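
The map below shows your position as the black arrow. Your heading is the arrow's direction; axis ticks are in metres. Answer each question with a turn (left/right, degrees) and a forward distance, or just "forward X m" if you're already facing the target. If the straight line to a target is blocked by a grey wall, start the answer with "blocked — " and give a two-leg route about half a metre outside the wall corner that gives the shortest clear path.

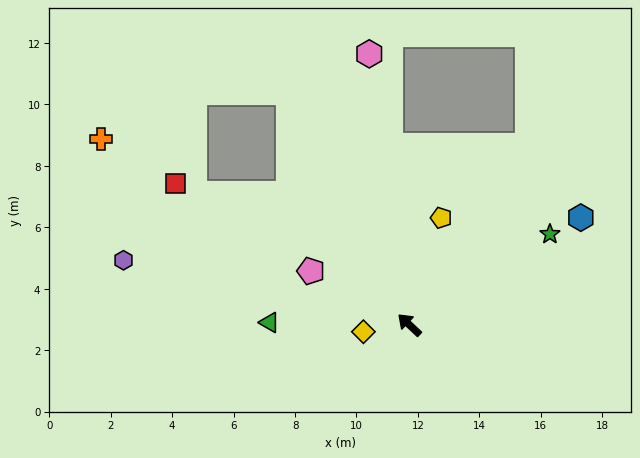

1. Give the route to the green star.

turn right 104°, forward 5.4 m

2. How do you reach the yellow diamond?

turn left 52°, forward 1.5 m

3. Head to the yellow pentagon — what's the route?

turn right 63°, forward 3.6 m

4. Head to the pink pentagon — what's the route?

turn left 15°, forward 3.7 m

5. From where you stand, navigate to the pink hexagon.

turn right 38°, forward 8.9 m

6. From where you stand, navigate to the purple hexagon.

turn left 30°, forward 9.5 m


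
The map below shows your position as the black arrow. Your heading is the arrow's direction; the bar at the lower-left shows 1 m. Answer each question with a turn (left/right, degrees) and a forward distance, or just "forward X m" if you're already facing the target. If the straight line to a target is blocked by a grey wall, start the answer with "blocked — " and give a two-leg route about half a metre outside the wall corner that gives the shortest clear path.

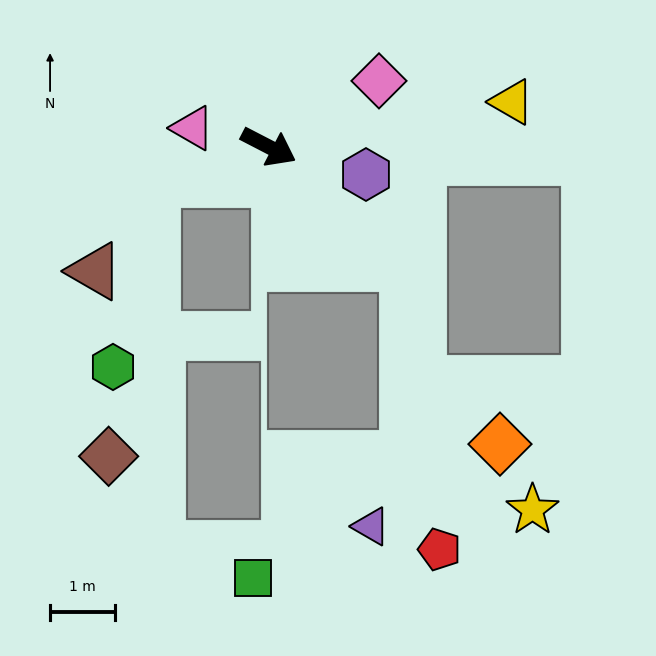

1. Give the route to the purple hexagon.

turn left 11°, forward 1.6 m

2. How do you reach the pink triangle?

turn right 166°, forward 1.2 m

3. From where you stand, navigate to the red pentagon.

blocked — turn right 13°, forward 2.8 m, then turn right 43°, forward 4.4 m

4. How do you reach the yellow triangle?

turn left 38°, forward 3.8 m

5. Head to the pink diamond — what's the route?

turn left 58°, forward 2.0 m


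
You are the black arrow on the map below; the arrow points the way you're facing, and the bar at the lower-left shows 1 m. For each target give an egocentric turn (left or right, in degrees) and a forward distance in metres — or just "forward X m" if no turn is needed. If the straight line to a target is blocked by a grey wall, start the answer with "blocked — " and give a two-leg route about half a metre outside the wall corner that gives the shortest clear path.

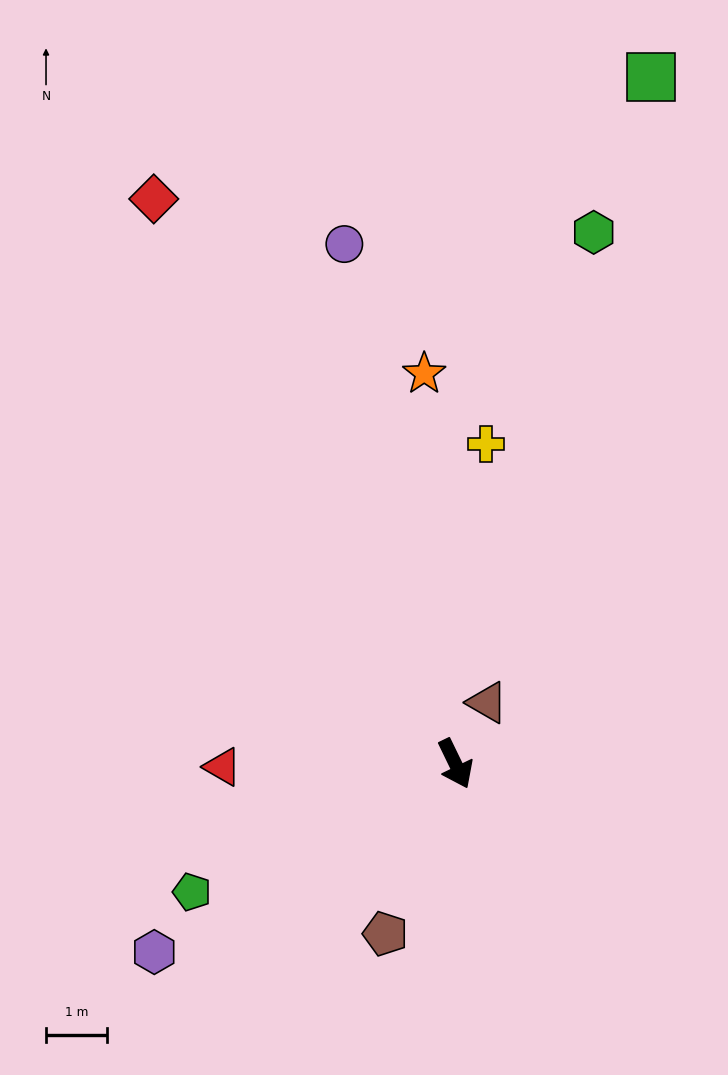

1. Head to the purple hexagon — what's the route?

turn right 84°, forward 5.9 m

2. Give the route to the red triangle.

turn right 115°, forward 3.8 m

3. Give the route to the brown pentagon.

turn right 48°, forward 3.0 m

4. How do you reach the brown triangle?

turn left 127°, forward 1.1 m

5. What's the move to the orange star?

turn left 159°, forward 6.5 m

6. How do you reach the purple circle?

turn left 166°, forward 8.8 m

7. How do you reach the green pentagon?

turn right 90°, forward 4.8 m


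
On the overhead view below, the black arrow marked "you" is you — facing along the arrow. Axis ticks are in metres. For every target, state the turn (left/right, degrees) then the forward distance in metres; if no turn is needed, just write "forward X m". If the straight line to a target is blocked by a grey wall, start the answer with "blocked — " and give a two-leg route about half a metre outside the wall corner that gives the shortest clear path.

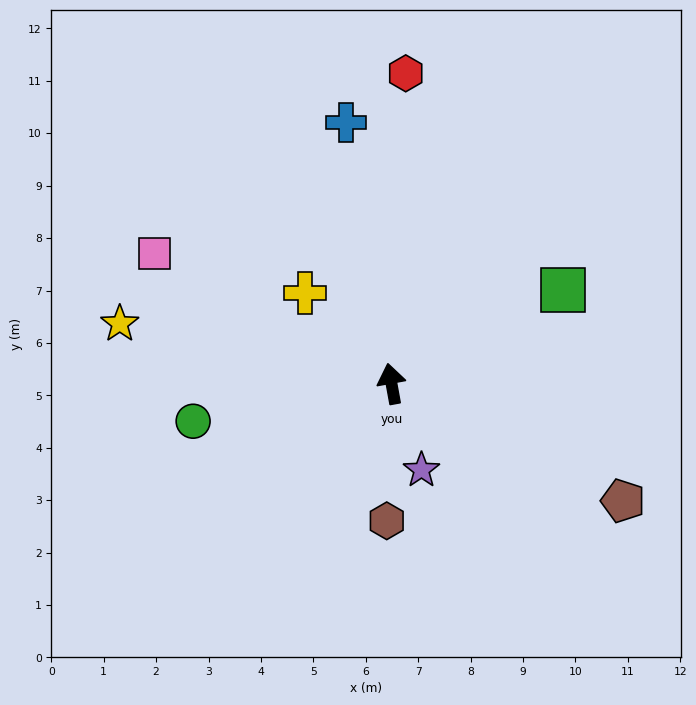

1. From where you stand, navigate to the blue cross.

forward 5.1 m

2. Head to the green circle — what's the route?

turn left 90°, forward 3.9 m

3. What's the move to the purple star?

turn right 171°, forward 1.7 m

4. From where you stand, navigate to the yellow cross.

turn left 34°, forward 2.4 m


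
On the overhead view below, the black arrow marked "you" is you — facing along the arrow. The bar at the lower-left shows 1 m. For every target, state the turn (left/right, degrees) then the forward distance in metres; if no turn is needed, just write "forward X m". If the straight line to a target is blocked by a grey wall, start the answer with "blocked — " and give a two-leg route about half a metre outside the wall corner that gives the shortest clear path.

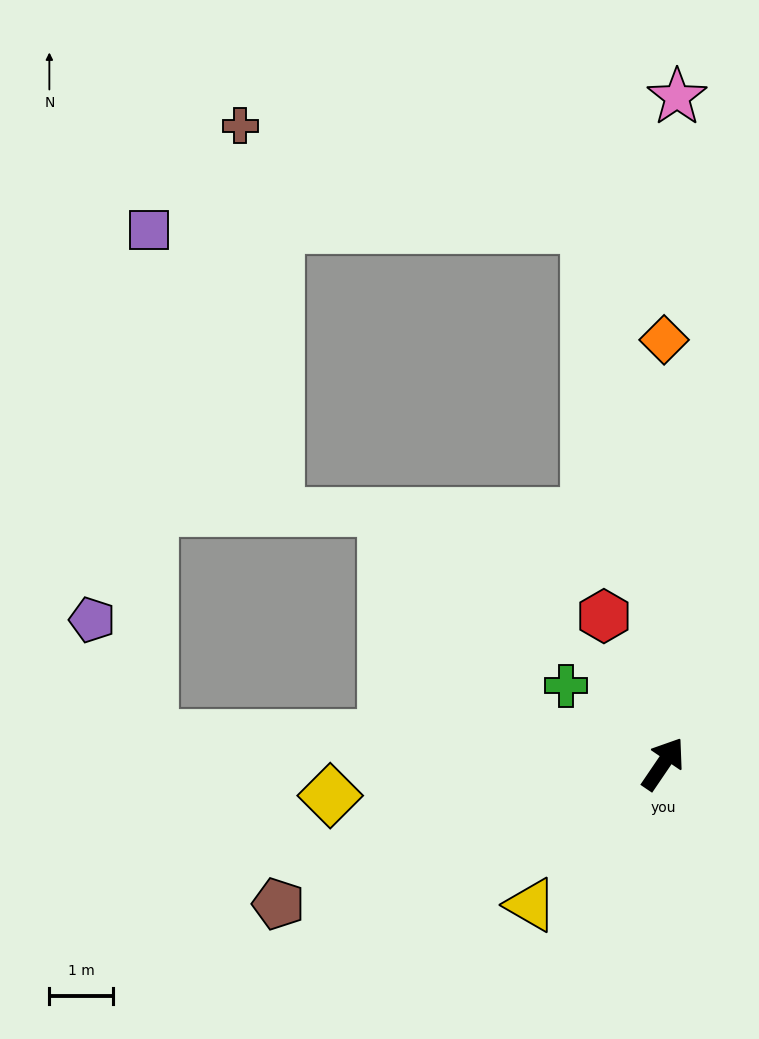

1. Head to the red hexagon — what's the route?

turn left 56°, forward 2.5 m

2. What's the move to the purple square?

blocked — turn left 42°, forward 8.5 m, then turn left 83°, forward 6.9 m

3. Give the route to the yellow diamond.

turn left 130°, forward 5.2 m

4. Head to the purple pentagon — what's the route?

blocked — turn left 121°, forward 8.0 m, then turn right 60°, forward 2.1 m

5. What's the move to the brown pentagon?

turn left 144°, forward 6.4 m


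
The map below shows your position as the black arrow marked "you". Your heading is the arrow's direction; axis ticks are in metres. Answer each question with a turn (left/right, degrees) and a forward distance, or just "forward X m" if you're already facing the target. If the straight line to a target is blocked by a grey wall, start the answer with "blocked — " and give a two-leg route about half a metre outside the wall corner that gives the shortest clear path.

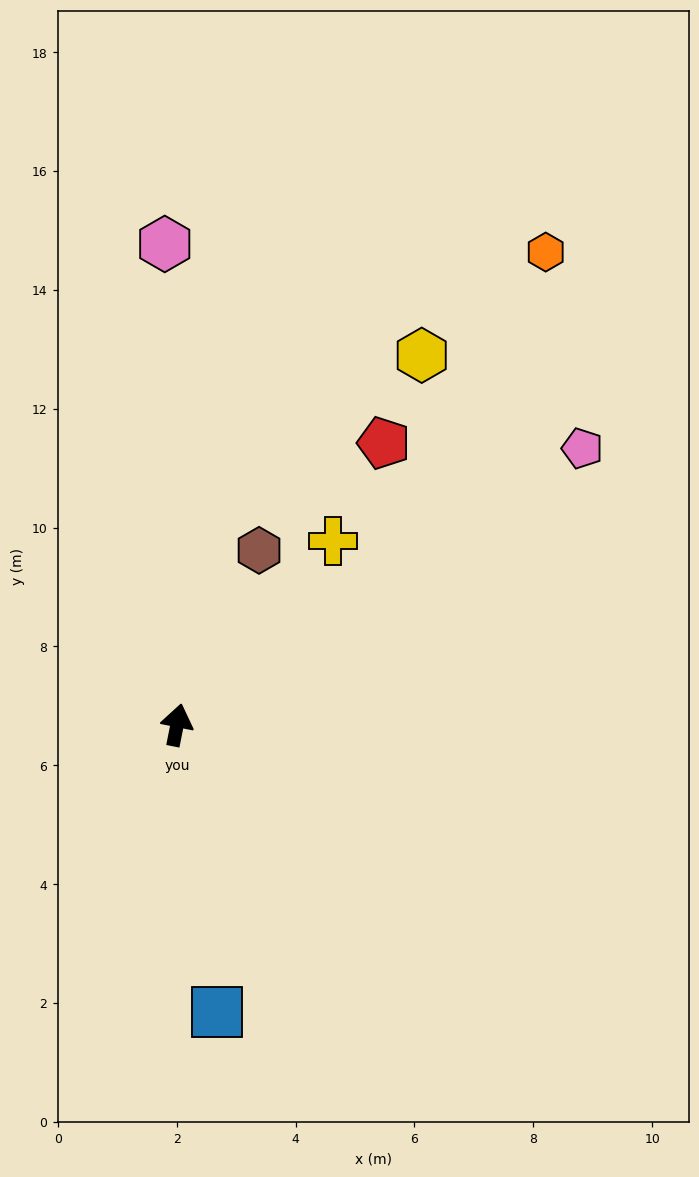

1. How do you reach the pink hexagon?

turn left 13°, forward 8.1 m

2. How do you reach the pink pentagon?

turn right 44°, forward 8.3 m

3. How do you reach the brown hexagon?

turn right 14°, forward 3.2 m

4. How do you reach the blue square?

turn right 161°, forward 4.9 m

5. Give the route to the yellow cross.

turn right 29°, forward 4.1 m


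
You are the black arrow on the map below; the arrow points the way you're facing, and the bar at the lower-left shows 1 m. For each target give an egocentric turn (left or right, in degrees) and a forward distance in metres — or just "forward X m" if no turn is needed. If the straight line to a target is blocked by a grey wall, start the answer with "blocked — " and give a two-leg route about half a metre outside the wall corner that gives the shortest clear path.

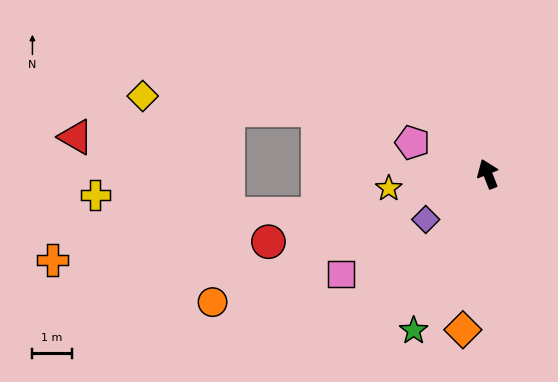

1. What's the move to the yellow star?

turn left 77°, forward 2.5 m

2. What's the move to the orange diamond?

turn left 149°, forward 4.0 m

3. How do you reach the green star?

turn left 133°, forward 4.4 m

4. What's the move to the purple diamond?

turn left 105°, forward 2.0 m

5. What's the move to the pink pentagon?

turn left 46°, forward 2.1 m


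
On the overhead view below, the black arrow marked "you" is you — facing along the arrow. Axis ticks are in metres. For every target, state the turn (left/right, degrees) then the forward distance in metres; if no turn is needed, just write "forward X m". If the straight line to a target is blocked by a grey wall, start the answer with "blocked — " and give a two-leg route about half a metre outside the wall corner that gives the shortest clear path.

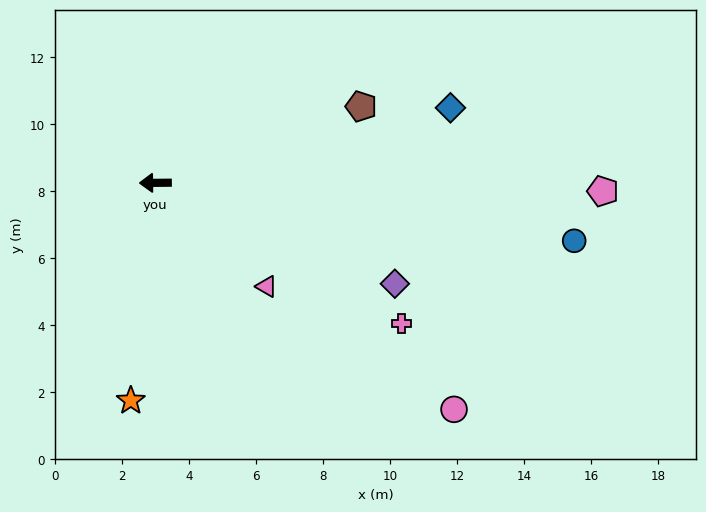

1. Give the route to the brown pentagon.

turn right 160°, forward 6.6 m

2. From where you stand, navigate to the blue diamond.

turn right 166°, forward 9.1 m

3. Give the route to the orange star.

turn left 83°, forward 6.5 m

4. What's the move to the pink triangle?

turn left 136°, forward 4.5 m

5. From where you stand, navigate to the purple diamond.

turn left 157°, forward 7.8 m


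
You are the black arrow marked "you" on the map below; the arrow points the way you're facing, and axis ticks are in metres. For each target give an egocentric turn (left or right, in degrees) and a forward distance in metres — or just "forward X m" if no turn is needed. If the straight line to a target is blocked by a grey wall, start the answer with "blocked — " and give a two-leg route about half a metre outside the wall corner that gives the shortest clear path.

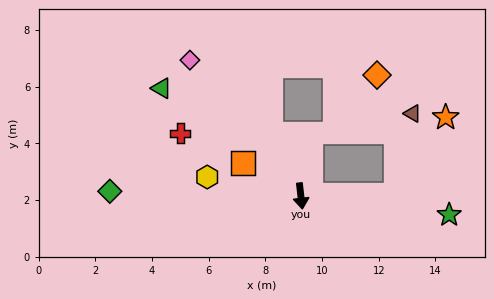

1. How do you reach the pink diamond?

turn right 147°, forward 6.2 m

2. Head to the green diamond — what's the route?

turn right 98°, forward 6.7 m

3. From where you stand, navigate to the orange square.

turn right 126°, forward 2.3 m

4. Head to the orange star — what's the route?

blocked — turn left 84°, forward 3.3 m, then turn left 57°, forward 3.3 m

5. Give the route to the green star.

turn left 76°, forward 5.3 m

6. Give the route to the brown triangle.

blocked — turn left 84°, forward 3.3 m, then turn left 78°, forward 2.9 m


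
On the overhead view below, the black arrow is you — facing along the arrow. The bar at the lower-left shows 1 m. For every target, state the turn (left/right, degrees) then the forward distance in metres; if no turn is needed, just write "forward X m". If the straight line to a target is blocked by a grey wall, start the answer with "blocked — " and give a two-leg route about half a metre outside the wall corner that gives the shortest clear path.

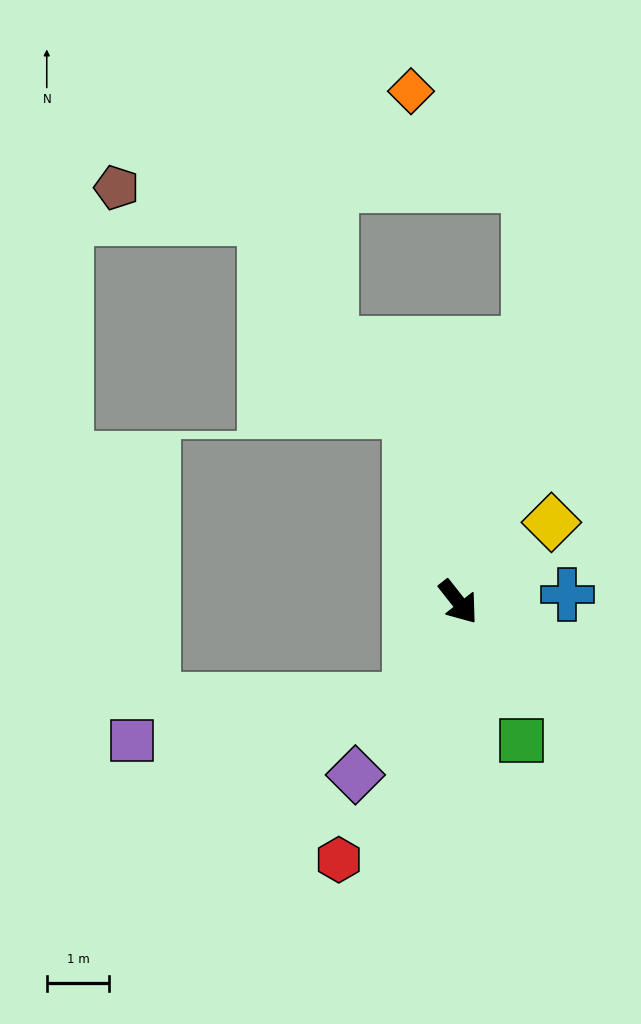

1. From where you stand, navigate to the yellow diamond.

turn left 92°, forward 2.0 m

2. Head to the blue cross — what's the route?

turn left 56°, forward 1.8 m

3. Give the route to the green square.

turn right 14°, forward 2.4 m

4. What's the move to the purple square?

blocked — turn right 65°, forward 1.8 m, then turn right 55°, forward 4.5 m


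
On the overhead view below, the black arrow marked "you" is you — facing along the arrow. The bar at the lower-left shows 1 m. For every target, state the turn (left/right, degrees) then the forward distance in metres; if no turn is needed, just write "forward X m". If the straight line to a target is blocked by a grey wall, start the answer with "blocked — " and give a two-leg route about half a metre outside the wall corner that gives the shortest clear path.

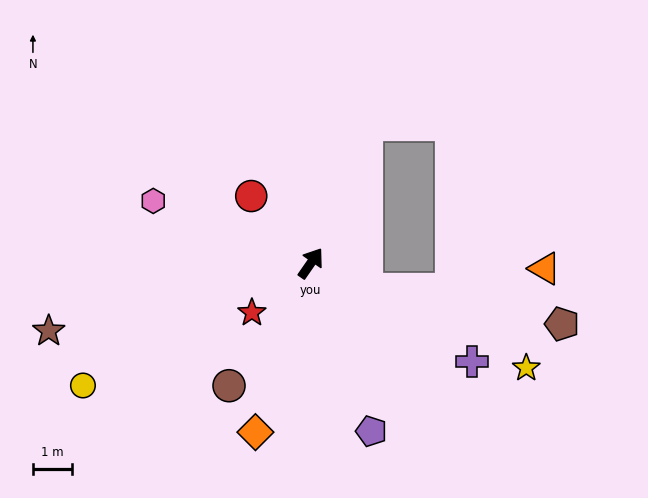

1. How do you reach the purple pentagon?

turn right 125°, forward 4.5 m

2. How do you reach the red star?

turn left 165°, forward 2.0 m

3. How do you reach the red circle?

turn left 76°, forward 2.3 m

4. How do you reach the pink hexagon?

turn left 103°, forward 4.3 m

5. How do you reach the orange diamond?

turn right 163°, forward 4.5 m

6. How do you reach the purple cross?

turn right 87°, forward 4.8 m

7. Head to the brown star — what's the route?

turn left 139°, forward 6.9 m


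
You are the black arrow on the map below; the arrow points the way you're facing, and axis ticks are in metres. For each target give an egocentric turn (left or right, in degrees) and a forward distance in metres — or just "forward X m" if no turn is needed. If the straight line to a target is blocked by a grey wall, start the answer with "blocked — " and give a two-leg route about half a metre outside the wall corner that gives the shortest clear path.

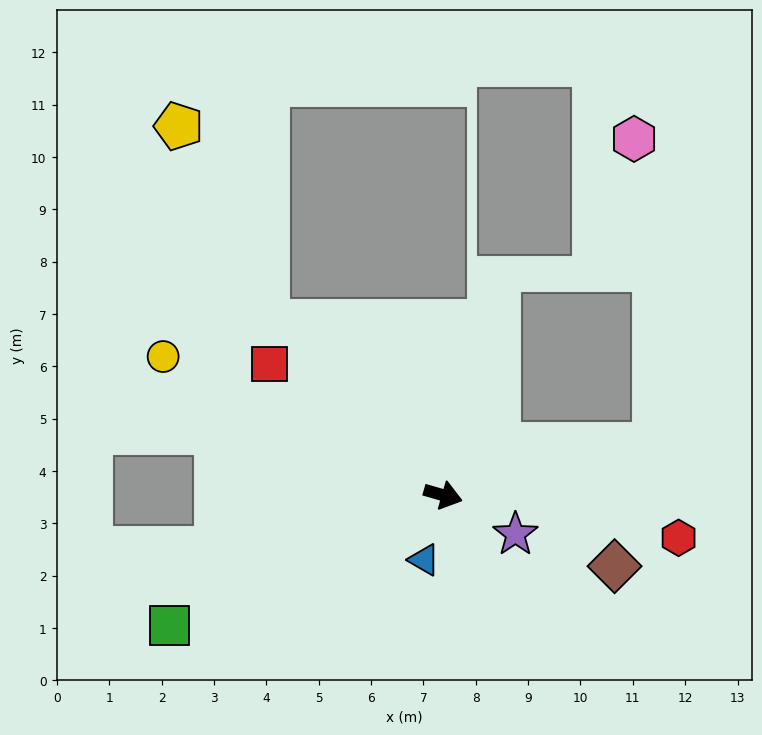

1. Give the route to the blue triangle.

turn right 90°, forward 1.3 m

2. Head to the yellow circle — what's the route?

turn left 170°, forward 6.0 m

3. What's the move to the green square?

turn right 138°, forward 5.8 m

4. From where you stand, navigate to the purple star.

turn right 12°, forward 1.6 m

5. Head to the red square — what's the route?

turn left 159°, forward 4.2 m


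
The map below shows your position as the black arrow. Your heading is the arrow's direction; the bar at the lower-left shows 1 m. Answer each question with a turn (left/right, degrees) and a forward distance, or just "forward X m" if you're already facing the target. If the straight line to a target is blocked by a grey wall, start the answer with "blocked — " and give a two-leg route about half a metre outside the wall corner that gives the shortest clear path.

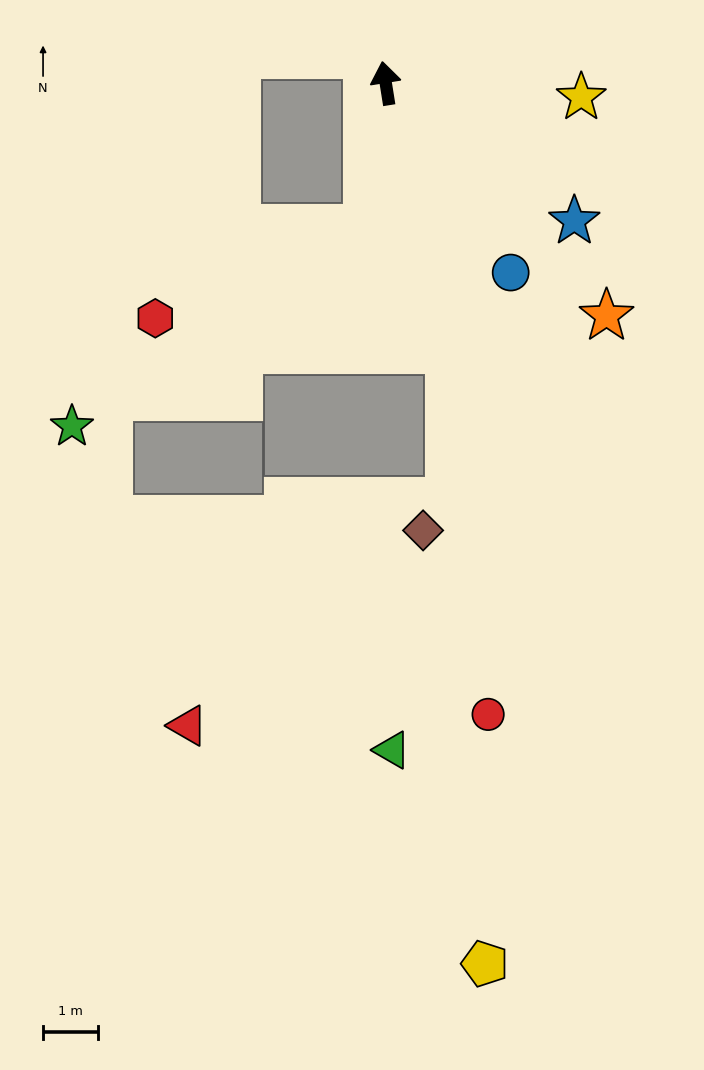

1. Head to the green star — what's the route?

blocked — turn left 163°, forward 2.7 m, then turn right 48°, forward 6.5 m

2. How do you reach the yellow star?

turn right 103°, forward 3.6 m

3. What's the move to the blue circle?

turn right 156°, forward 4.2 m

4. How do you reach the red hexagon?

blocked — turn left 163°, forward 2.7 m, then turn right 59°, forward 4.2 m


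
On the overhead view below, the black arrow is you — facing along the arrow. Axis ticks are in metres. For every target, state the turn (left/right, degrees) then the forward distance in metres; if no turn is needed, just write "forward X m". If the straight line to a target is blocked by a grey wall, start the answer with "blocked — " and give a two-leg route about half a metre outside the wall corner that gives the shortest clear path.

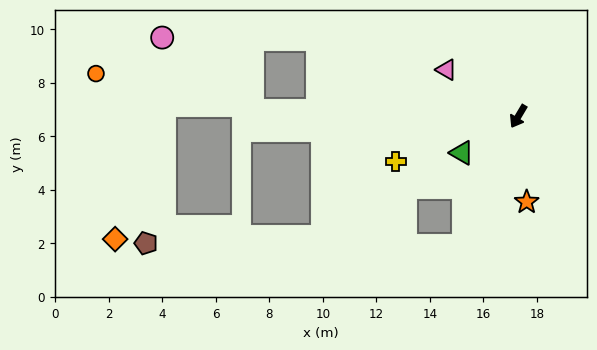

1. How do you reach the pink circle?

blocked — turn right 80°, forward 8.0 m, then turn left 20°, forward 5.8 m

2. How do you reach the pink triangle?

turn right 92°, forward 3.2 m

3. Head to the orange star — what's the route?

turn left 36°, forward 3.2 m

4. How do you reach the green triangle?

turn right 26°, forward 2.5 m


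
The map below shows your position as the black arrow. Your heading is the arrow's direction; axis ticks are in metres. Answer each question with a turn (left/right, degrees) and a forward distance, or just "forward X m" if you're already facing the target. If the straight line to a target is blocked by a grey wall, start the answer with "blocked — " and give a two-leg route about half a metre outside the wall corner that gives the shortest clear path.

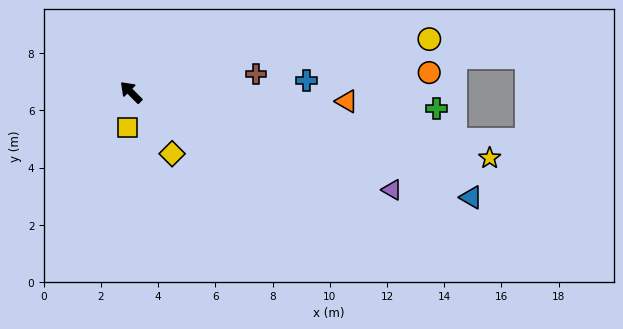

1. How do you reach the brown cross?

turn right 127°, forward 4.4 m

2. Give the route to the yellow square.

turn left 130°, forward 1.2 m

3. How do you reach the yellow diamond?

turn left 169°, forward 2.6 m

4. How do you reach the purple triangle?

turn right 155°, forward 9.7 m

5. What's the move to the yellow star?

turn right 145°, forward 12.7 m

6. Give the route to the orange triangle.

turn right 137°, forward 7.5 m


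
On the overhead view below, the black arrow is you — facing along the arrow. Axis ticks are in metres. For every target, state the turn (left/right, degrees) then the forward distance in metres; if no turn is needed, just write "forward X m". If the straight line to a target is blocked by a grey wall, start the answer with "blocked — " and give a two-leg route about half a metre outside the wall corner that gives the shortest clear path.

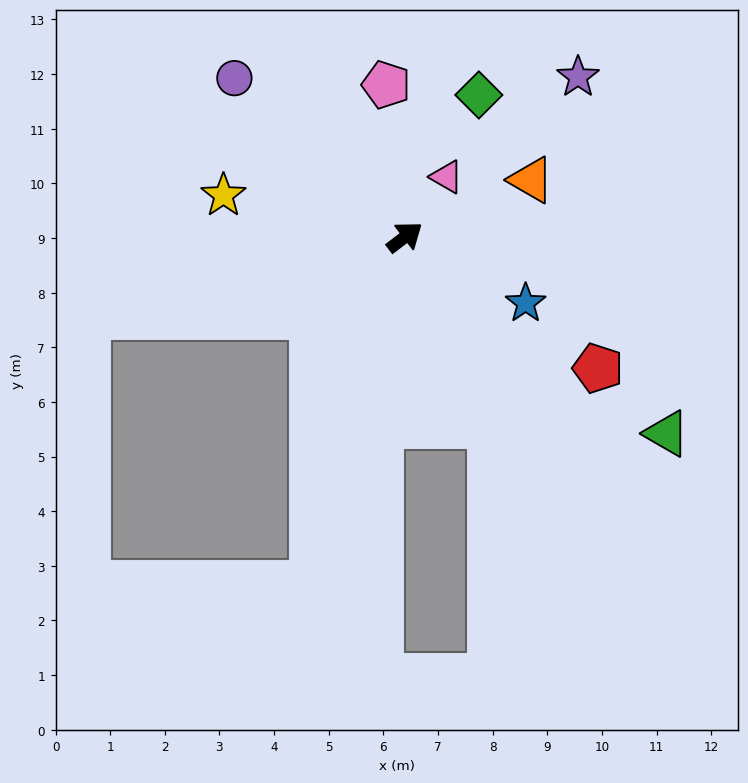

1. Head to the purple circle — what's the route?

turn left 100°, forward 4.3 m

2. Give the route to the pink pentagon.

turn left 60°, forward 2.8 m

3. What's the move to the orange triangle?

turn right 13°, forward 2.5 m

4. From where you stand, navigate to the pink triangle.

turn left 18°, forward 1.3 m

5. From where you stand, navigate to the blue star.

turn right 66°, forward 2.5 m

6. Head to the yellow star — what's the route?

turn left 130°, forward 3.4 m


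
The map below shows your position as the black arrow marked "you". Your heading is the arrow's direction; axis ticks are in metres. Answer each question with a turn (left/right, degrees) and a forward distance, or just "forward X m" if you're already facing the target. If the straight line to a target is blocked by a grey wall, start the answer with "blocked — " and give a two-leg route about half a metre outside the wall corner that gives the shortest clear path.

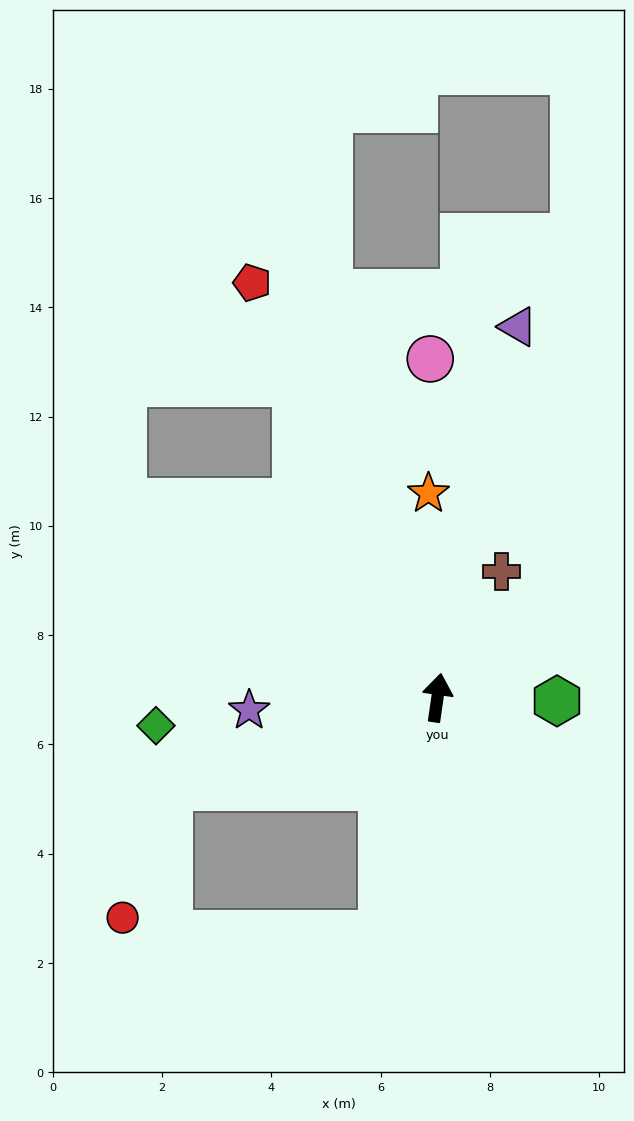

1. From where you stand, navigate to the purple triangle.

turn right 4°, forward 6.9 m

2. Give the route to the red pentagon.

turn left 32°, forward 8.3 m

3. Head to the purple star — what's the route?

turn left 102°, forward 3.5 m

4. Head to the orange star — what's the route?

turn left 11°, forward 3.7 m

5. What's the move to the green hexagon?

turn right 83°, forward 2.2 m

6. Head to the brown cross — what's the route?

turn right 19°, forward 2.6 m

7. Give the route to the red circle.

blocked — turn left 117°, forward 5.2 m, then turn left 51°, forward 2.5 m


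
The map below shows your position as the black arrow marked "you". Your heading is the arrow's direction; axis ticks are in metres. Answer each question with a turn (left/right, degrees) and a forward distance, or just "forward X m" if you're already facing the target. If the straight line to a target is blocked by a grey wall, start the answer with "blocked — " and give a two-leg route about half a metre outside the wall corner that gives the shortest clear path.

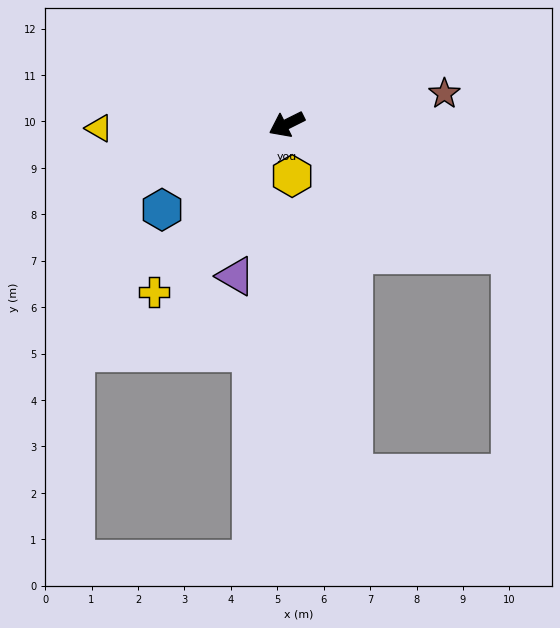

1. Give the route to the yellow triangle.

turn right 25°, forward 4.0 m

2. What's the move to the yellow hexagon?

turn left 70°, forward 1.1 m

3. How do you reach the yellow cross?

turn left 25°, forward 4.6 m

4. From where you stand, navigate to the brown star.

turn left 164°, forward 3.5 m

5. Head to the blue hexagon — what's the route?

turn left 8°, forward 3.3 m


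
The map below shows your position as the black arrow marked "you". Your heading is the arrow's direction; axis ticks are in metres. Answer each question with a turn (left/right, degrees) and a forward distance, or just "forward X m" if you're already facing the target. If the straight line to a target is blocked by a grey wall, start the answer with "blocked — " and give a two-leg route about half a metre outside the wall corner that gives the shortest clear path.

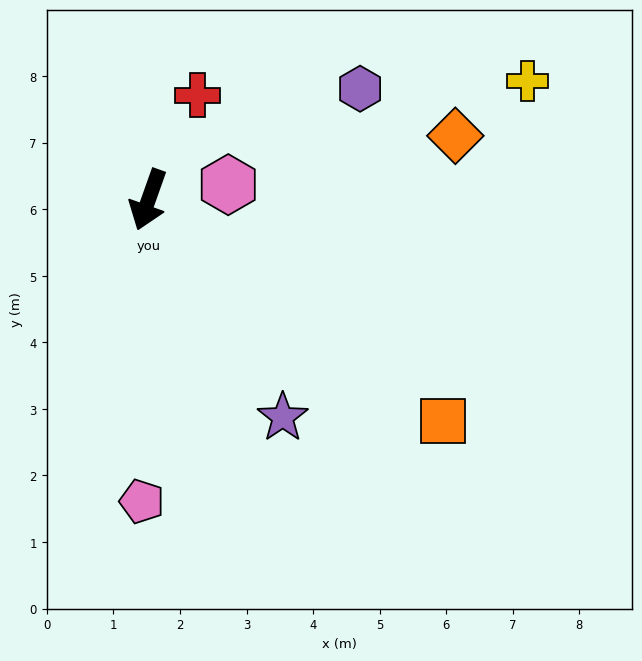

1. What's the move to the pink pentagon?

turn left 18°, forward 4.5 m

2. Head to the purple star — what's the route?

turn left 51°, forward 3.8 m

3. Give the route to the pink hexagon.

turn left 120°, forward 1.2 m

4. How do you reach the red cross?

turn left 174°, forward 1.7 m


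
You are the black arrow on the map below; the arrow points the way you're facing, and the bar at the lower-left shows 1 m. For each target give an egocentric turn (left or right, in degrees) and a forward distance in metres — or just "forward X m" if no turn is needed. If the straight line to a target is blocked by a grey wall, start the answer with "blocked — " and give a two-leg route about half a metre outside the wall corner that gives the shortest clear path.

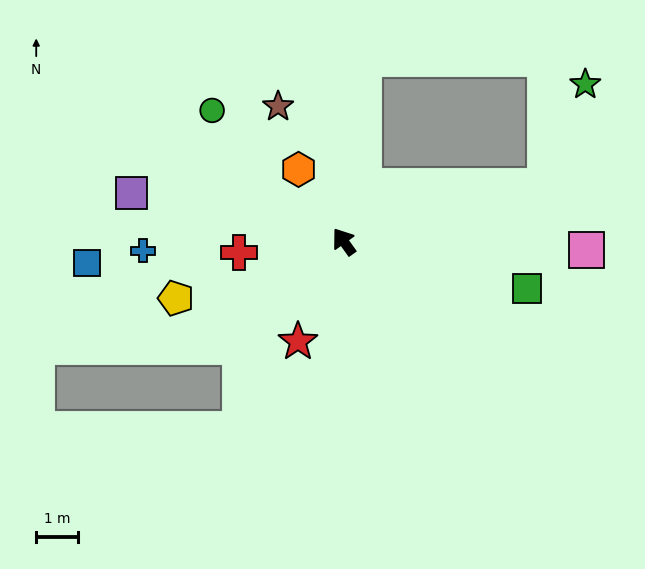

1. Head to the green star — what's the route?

blocked — turn right 110°, forward 4.9 m, then turn left 53°, forward 2.6 m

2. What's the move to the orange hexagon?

turn right 4°, forward 2.0 m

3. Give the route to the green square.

turn right 140°, forward 4.5 m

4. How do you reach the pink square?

turn right 128°, forward 5.8 m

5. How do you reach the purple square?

turn left 41°, forward 5.2 m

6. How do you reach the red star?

turn left 120°, forward 2.6 m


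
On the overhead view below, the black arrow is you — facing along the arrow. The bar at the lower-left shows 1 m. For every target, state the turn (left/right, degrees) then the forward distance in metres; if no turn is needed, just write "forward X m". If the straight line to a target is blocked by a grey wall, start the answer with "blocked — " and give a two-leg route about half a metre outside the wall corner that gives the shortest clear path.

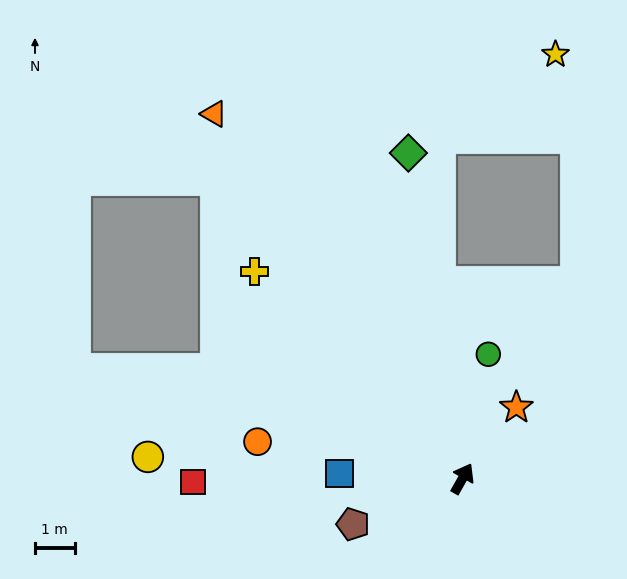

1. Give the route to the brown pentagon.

turn left 142°, forward 3.0 m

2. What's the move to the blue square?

turn left 117°, forward 3.1 m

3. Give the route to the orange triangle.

turn left 64°, forward 11.1 m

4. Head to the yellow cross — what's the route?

turn left 75°, forward 7.4 m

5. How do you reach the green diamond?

turn left 39°, forward 8.3 m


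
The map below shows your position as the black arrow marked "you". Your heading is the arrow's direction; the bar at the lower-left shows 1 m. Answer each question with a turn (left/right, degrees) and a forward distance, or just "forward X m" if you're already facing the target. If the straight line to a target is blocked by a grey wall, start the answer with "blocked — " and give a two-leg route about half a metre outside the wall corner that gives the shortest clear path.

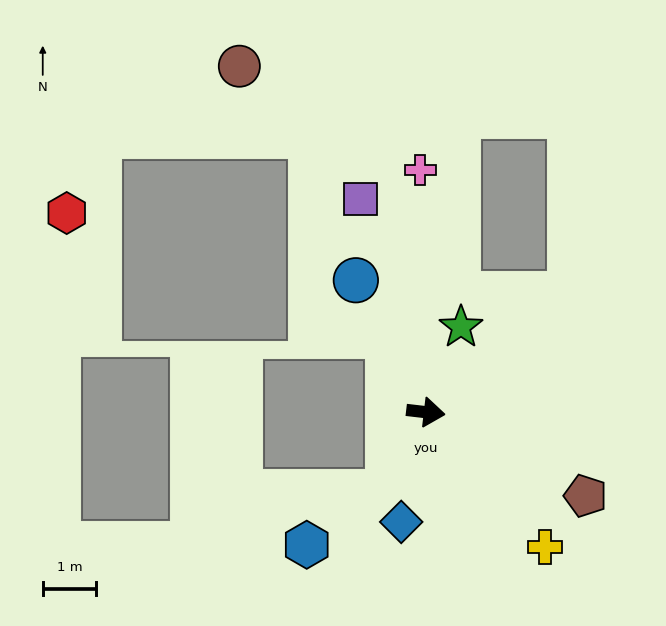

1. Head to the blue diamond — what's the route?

turn right 96°, forward 2.1 m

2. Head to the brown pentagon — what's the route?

turn right 21°, forward 3.4 m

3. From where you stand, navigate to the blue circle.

turn left 125°, forward 2.8 m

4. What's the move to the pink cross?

turn left 98°, forward 4.5 m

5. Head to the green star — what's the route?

turn left 74°, forward 1.7 m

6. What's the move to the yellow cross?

turn right 42°, forward 3.4 m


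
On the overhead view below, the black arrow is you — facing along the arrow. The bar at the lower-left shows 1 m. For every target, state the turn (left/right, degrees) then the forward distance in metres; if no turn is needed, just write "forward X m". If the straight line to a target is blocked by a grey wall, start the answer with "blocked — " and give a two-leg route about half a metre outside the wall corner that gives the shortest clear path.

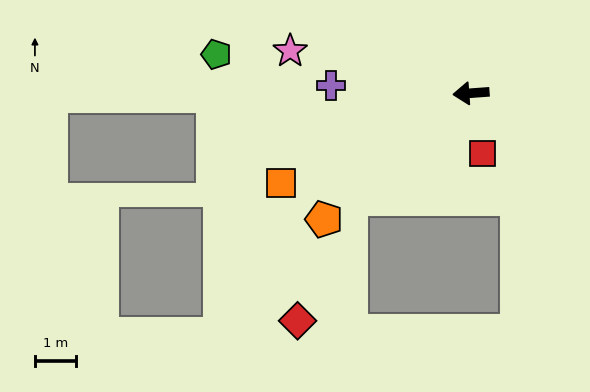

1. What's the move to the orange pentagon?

turn left 36°, forward 4.7 m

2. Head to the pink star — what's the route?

turn right 17°, forward 4.5 m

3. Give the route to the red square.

turn left 97°, forward 1.5 m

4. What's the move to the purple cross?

turn right 7°, forward 3.4 m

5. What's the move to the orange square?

turn left 21°, forward 5.2 m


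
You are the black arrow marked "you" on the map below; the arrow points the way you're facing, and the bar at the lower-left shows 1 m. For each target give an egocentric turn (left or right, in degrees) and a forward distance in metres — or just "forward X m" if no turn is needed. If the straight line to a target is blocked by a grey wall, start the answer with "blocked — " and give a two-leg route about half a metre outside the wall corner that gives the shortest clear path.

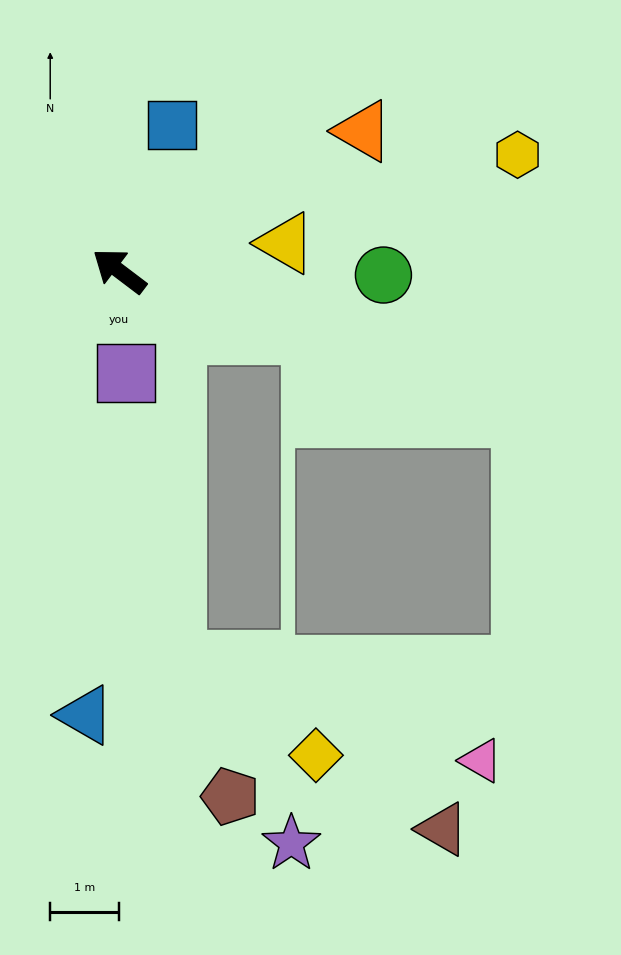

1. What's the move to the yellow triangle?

turn right 133°, forward 2.4 m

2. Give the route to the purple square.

turn left 131°, forward 1.5 m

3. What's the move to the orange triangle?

turn right 113°, forward 4.1 m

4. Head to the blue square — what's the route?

turn right 73°, forward 2.3 m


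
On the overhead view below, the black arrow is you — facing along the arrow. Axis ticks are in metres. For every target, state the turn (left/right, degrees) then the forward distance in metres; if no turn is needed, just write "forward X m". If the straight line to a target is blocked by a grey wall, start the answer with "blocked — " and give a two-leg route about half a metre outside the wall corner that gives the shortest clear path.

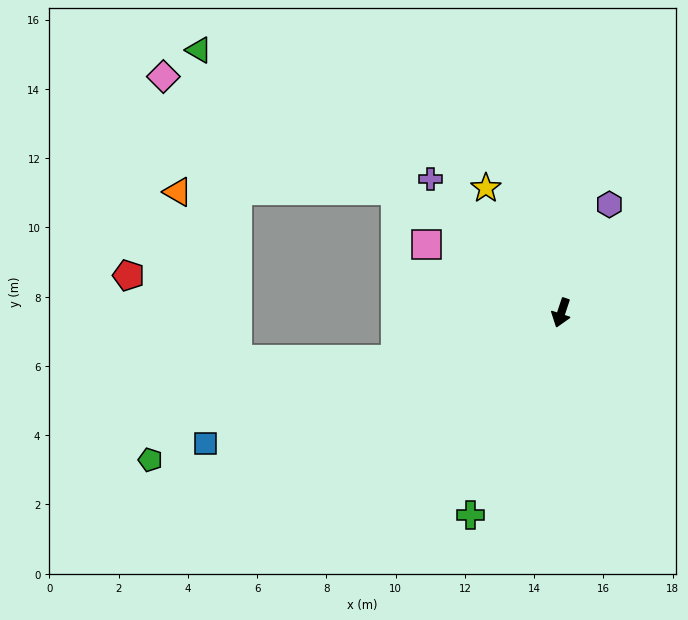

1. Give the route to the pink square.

turn right 99°, forward 4.4 m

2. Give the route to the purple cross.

turn right 117°, forward 5.4 m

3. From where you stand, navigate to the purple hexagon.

turn left 174°, forward 3.4 m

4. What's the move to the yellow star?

turn right 130°, forward 4.2 m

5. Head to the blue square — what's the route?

turn right 51°, forward 10.9 m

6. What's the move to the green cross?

turn right 6°, forward 6.4 m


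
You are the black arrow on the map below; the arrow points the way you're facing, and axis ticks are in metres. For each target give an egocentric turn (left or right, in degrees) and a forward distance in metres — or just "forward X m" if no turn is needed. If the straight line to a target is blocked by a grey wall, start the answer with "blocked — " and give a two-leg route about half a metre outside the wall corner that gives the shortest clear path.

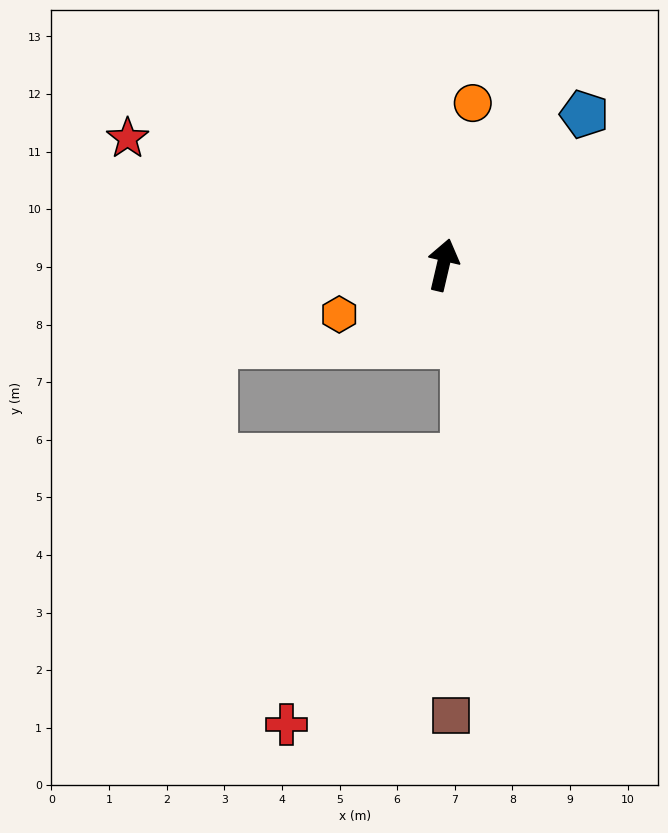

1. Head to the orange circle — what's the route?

turn left 3°, forward 2.9 m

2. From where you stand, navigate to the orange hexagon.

turn left 129°, forward 2.0 m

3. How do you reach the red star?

turn left 81°, forward 5.9 m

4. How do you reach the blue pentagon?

turn right 30°, forward 3.6 m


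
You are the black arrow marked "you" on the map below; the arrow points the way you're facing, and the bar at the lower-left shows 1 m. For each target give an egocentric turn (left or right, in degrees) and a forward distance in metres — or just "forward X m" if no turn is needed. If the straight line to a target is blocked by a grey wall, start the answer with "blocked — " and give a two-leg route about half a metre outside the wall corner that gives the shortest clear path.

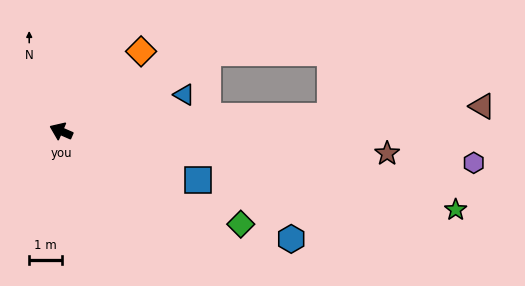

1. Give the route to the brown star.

turn right 160°, forward 9.9 m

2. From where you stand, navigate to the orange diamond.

turn right 112°, forward 3.4 m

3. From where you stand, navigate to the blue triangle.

turn right 140°, forward 3.9 m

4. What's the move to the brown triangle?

turn right 153°, forward 12.8 m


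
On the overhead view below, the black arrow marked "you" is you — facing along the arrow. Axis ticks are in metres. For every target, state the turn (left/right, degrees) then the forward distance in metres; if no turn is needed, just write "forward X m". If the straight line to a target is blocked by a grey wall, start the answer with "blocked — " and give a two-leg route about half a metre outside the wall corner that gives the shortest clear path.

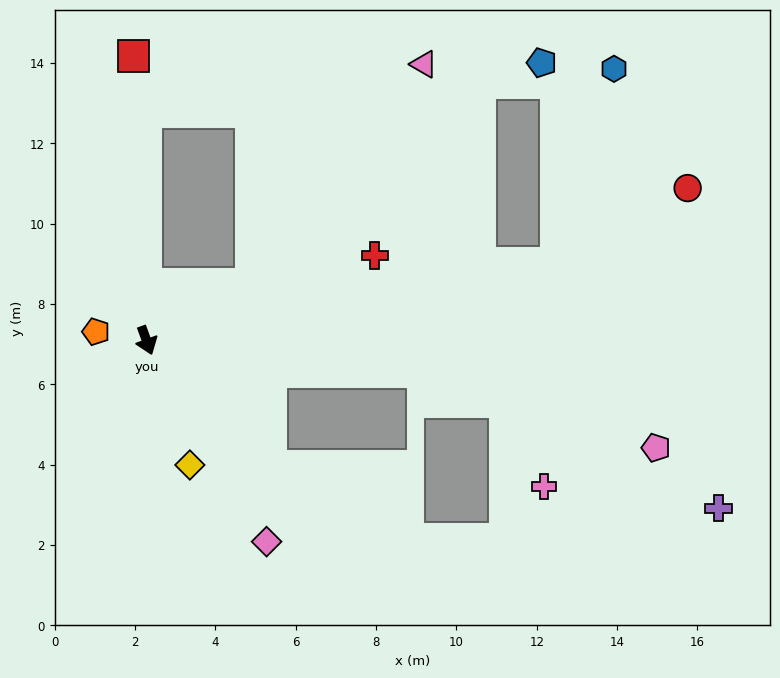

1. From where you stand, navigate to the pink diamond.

turn left 11°, forward 5.8 m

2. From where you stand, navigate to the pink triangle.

blocked — turn left 97°, forward 3.0 m, then turn left 25°, forward 7.0 m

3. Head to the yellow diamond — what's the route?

forward 3.3 m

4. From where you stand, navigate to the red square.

turn left 163°, forward 7.1 m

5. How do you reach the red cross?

turn left 90°, forward 6.1 m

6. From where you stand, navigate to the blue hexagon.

blocked — turn left 80°, forward 10.4 m, then turn left 64°, forward 5.1 m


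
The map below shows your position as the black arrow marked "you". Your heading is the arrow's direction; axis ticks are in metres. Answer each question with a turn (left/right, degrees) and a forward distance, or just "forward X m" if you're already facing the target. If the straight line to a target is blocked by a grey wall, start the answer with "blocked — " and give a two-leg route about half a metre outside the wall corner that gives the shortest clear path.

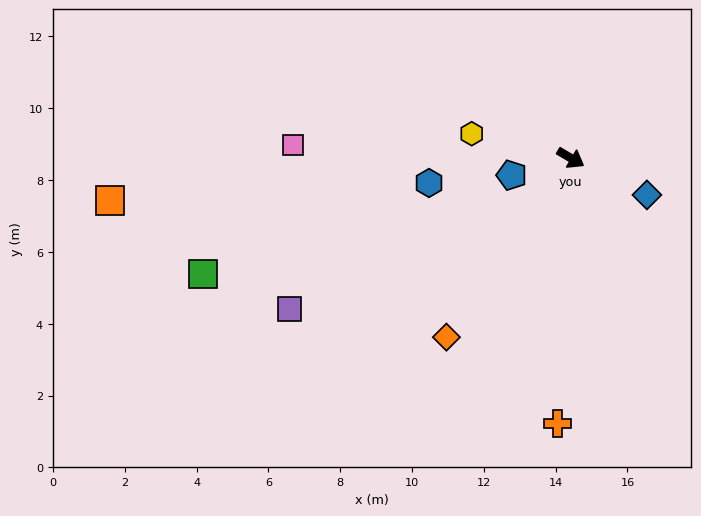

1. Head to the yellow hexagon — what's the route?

turn right 163°, forward 2.8 m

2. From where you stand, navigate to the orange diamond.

turn right 94°, forward 6.1 m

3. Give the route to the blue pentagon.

turn right 133°, forward 1.7 m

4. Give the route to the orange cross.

turn right 62°, forward 7.4 m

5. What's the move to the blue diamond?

turn left 5°, forward 2.4 m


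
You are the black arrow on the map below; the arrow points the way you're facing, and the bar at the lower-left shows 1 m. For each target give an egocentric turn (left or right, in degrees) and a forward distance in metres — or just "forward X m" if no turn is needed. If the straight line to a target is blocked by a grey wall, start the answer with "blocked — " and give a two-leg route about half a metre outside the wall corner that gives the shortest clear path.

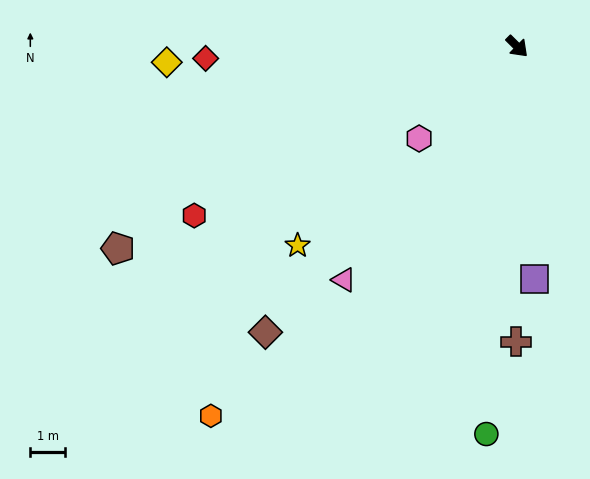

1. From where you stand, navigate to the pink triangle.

turn right 82°, forward 8.3 m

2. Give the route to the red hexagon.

turn right 108°, forward 10.4 m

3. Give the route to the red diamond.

turn right 133°, forward 8.9 m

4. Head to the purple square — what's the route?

turn right 41°, forward 6.6 m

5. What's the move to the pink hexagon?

turn right 92°, forward 3.8 m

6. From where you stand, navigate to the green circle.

turn right 50°, forward 11.1 m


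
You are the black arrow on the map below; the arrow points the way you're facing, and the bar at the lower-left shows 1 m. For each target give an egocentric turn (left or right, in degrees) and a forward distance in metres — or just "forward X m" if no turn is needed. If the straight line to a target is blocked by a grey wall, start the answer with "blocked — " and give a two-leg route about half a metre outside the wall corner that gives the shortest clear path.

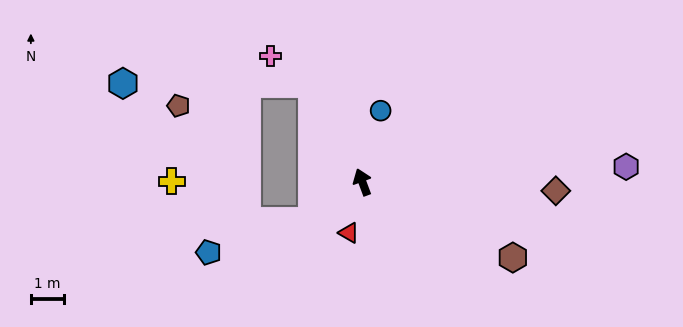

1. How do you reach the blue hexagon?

blocked — turn left 7°, forward 3.3 m, then turn left 62°, forward 5.7 m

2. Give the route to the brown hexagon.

turn right 137°, forward 5.1 m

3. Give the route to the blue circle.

turn right 35°, forward 2.2 m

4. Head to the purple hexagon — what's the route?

turn right 107°, forward 7.9 m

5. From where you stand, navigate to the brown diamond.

turn right 113°, forward 5.8 m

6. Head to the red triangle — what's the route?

turn left 145°, forward 1.6 m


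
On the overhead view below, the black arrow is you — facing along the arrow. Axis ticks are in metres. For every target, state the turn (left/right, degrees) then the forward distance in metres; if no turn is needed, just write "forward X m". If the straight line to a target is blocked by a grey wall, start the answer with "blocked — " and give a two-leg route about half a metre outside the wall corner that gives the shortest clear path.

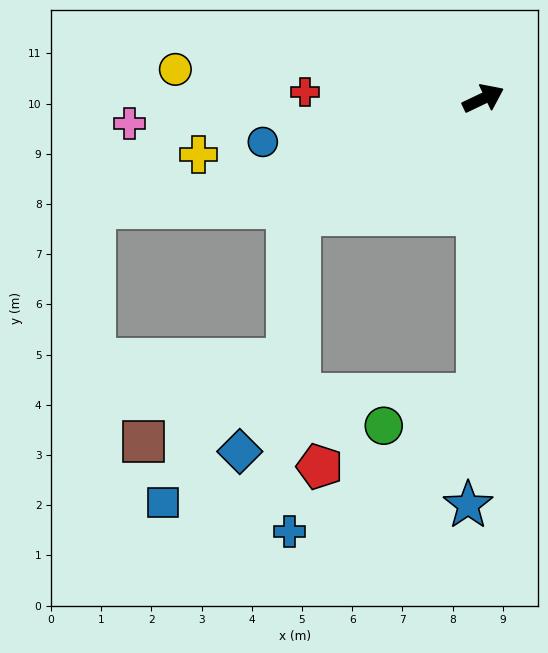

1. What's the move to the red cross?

turn left 152°, forward 3.6 m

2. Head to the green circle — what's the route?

blocked — turn right 117°, forward 5.9 m, then turn right 70°, forward 2.0 m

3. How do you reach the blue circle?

turn left 166°, forward 4.5 m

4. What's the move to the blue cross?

blocked — turn right 117°, forward 5.9 m, then turn right 53°, forward 4.6 m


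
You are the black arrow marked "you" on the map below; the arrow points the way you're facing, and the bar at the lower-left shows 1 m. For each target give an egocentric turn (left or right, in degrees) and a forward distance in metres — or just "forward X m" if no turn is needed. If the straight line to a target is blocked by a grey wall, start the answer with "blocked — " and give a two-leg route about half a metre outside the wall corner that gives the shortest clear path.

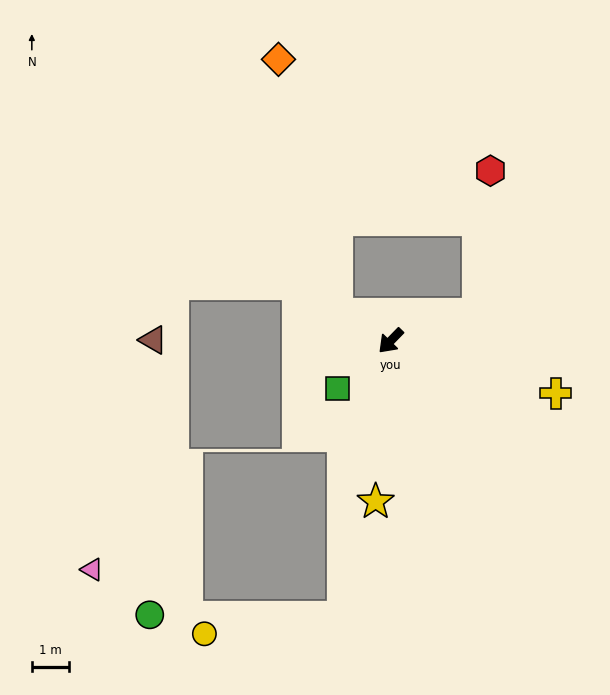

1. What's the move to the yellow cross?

turn left 117°, forward 4.6 m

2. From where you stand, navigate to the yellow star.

turn left 39°, forward 4.3 m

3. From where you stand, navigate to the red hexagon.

blocked — turn left 151°, forward 2.4 m, then turn left 68°, forward 3.8 m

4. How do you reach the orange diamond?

blocked — turn right 72°, forward 1.6 m, then turn right 51°, forward 7.0 m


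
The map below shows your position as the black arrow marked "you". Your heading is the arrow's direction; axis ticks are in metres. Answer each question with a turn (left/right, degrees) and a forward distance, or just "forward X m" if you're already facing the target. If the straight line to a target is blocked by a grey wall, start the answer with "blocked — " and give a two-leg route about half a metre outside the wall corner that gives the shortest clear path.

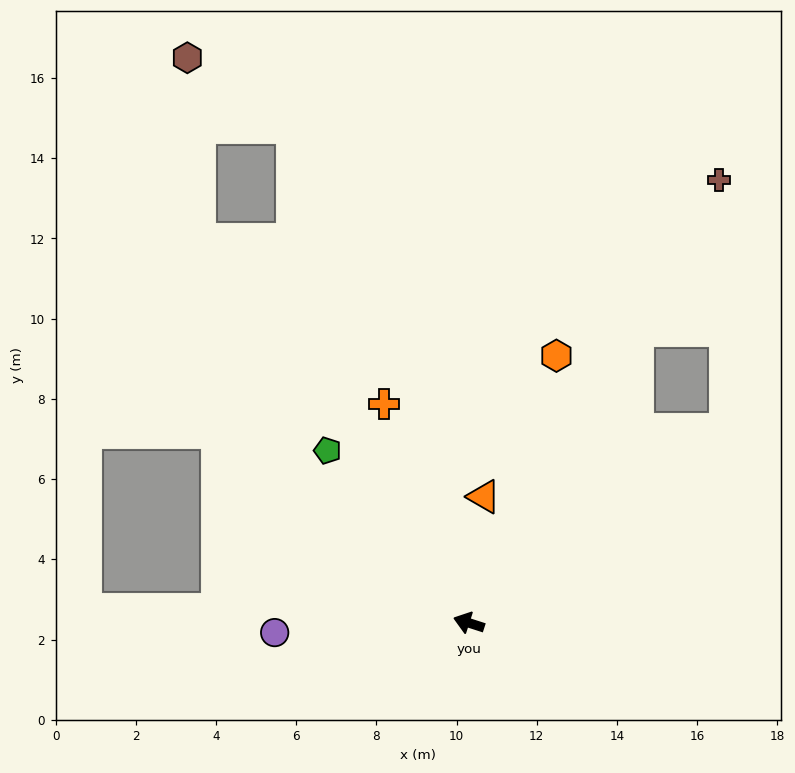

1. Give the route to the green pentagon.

turn right 33°, forward 5.6 m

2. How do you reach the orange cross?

turn right 51°, forward 5.9 m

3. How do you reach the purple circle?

turn left 21°, forward 4.8 m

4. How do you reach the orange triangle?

turn right 79°, forward 3.2 m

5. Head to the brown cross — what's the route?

turn right 102°, forward 12.7 m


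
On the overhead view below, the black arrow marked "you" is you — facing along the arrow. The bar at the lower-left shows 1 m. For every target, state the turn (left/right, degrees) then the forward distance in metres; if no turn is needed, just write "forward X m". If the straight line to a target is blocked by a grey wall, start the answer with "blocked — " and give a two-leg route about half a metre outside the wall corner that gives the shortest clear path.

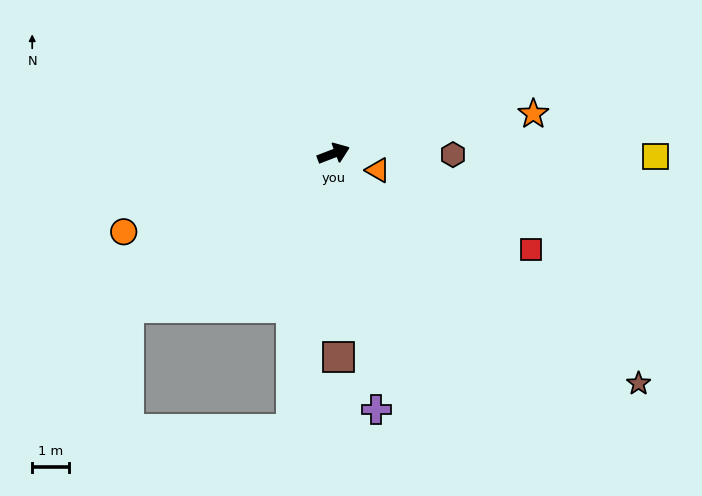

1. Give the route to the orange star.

turn right 10°, forward 5.6 m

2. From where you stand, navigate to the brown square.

turn right 110°, forward 5.6 m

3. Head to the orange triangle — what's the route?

turn right 41°, forward 1.3 m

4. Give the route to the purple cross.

turn right 101°, forward 7.1 m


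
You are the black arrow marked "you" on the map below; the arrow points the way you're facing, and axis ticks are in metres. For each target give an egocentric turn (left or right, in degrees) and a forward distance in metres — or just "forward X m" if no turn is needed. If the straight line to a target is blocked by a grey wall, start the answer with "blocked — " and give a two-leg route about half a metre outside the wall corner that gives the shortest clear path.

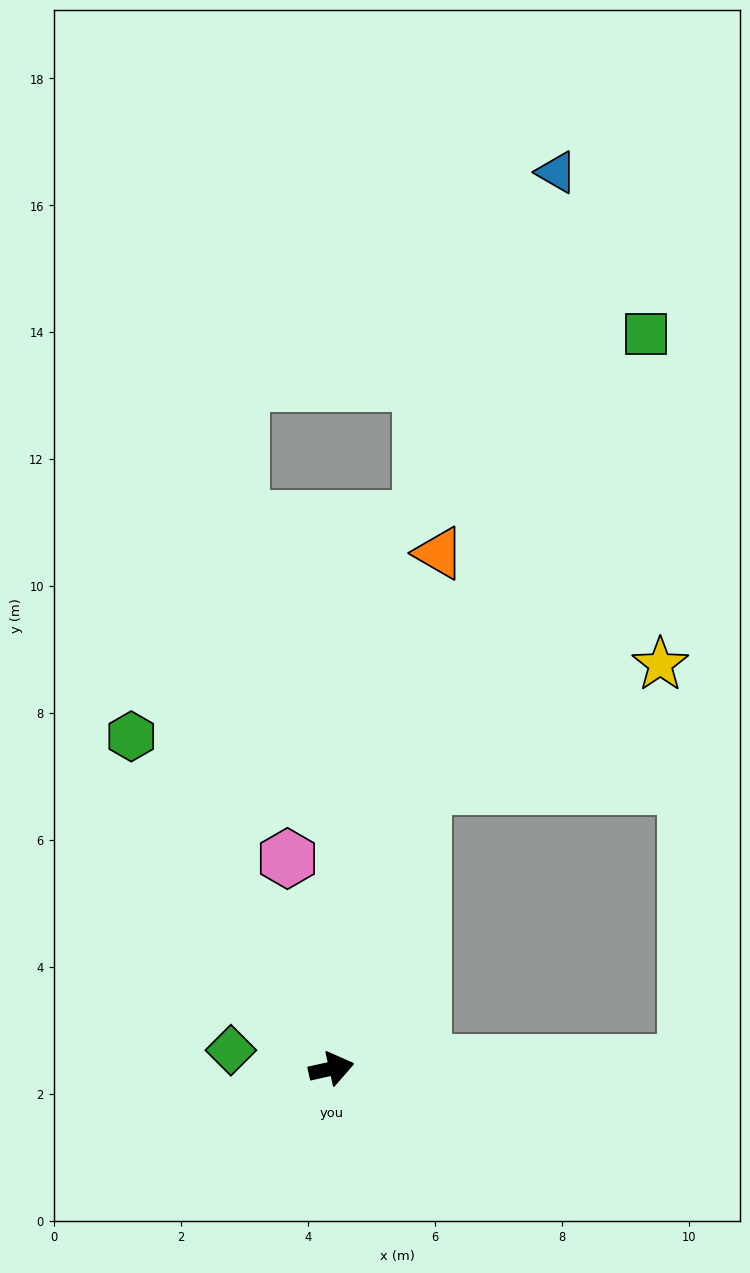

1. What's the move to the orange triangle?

turn left 66°, forward 8.3 m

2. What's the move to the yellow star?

blocked — turn left 59°, forward 4.7 m, then turn right 44°, forward 4.2 m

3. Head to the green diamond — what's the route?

turn left 157°, forward 1.6 m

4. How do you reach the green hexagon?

turn left 108°, forward 6.1 m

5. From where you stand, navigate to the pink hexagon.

turn left 89°, forward 3.4 m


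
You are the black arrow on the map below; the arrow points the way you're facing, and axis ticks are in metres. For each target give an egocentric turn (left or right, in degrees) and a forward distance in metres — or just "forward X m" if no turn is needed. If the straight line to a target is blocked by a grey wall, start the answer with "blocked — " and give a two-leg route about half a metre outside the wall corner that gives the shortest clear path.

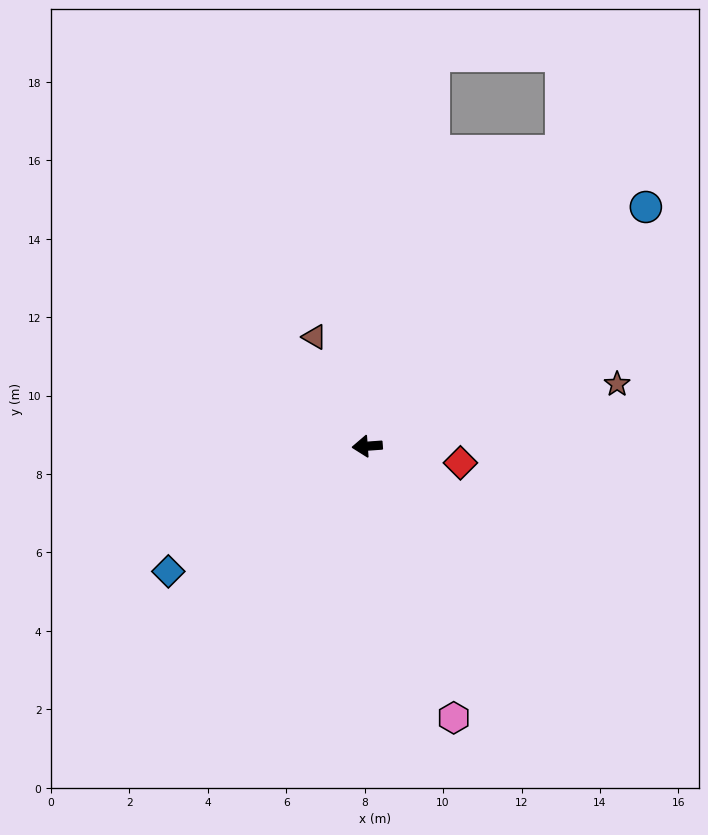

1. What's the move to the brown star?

turn right 170°, forward 6.6 m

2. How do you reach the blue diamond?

turn left 28°, forward 6.0 m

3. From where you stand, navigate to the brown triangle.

turn right 68°, forward 3.1 m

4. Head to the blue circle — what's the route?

turn right 144°, forward 9.4 m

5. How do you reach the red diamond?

turn left 166°, forward 2.4 m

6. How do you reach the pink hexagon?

turn left 104°, forward 7.3 m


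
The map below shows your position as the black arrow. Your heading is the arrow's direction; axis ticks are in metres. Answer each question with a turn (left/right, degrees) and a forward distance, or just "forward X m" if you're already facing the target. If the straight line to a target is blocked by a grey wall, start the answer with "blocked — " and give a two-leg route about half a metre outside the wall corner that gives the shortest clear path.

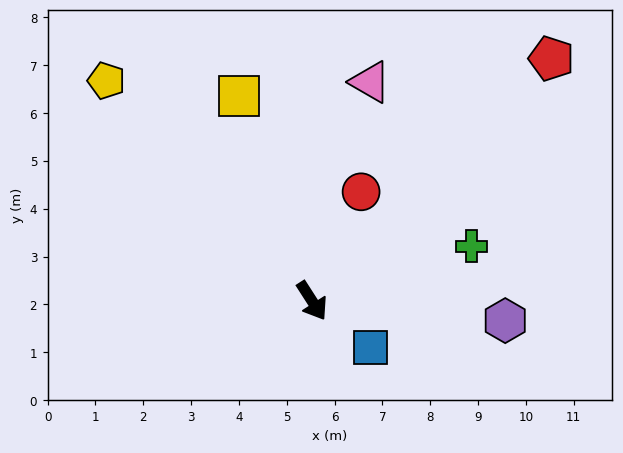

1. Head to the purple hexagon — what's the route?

turn left 51°, forward 4.1 m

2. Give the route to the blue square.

turn left 19°, forward 1.6 m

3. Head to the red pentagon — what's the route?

turn left 103°, forward 7.1 m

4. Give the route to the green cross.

turn left 76°, forward 3.5 m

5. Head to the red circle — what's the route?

turn left 123°, forward 2.5 m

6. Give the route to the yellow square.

turn left 167°, forward 4.5 m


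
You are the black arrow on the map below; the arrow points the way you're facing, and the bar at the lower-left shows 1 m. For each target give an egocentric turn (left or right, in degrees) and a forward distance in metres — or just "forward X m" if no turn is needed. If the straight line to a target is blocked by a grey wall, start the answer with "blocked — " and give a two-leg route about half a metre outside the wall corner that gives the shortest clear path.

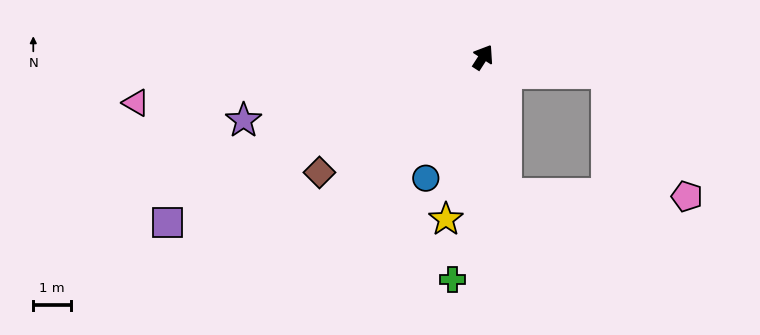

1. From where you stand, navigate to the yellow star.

turn right 160°, forward 4.4 m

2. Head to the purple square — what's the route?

turn left 150°, forward 9.4 m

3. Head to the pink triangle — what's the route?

turn left 130°, forward 9.3 m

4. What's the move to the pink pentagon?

blocked — turn right 64°, forward 3.3 m, then turn right 50°, forward 3.9 m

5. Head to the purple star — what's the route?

turn left 138°, forward 6.6 m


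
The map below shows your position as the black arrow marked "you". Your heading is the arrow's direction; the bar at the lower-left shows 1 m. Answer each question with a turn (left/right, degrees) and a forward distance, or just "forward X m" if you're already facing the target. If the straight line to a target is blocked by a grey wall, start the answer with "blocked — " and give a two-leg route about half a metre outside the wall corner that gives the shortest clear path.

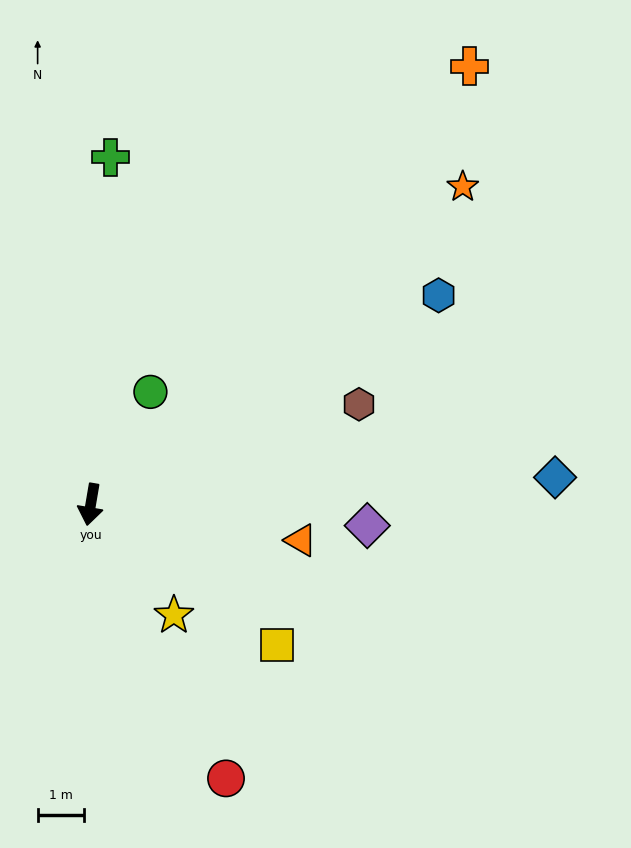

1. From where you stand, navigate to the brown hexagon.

turn left 120°, forward 6.2 m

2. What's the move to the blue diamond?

turn left 103°, forward 10.1 m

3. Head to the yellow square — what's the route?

turn left 63°, forward 5.0 m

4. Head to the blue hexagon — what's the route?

turn left 131°, forward 8.8 m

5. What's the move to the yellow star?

turn left 47°, forward 3.0 m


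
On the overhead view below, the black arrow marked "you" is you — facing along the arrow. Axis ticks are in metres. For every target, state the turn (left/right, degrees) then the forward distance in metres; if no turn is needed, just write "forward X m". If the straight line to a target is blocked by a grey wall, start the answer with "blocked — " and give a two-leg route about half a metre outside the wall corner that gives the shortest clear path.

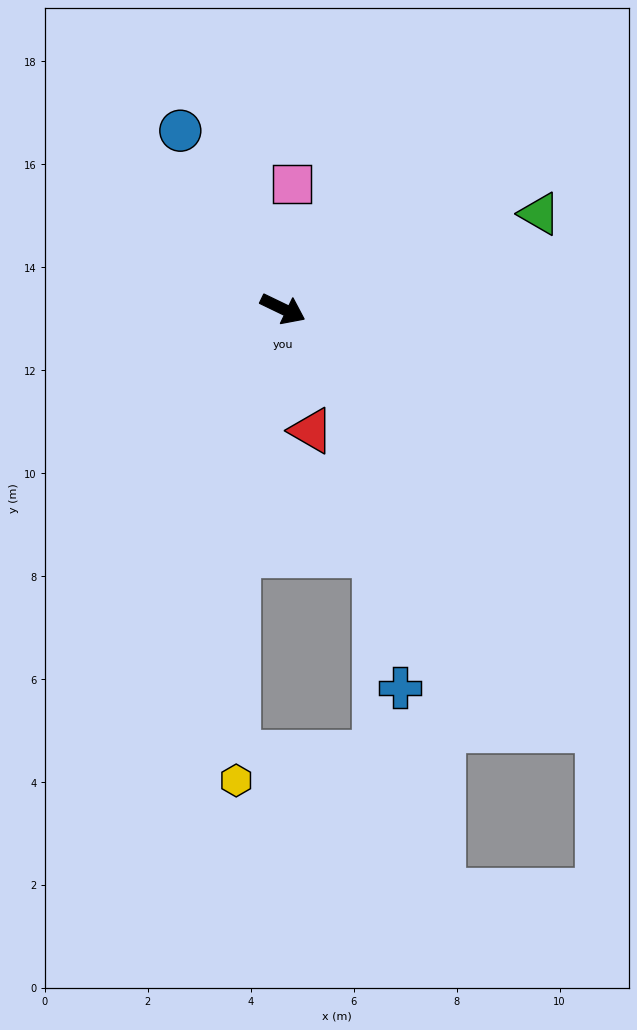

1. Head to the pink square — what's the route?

turn left 112°, forward 2.4 m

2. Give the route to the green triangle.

turn left 46°, forward 5.3 m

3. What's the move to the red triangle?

turn right 51°, forward 2.4 m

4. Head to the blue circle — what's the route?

turn left 146°, forward 4.0 m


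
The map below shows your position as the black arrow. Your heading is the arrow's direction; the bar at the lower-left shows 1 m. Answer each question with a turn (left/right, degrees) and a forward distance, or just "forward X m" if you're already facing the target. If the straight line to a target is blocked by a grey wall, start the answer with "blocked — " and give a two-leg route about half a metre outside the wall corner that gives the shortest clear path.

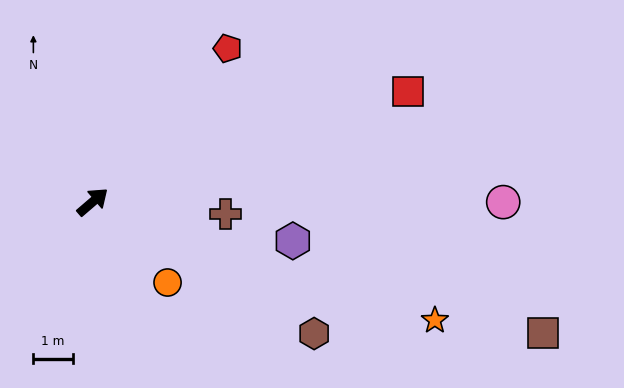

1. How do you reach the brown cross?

turn right 46°, forward 3.4 m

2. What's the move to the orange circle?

turn right 88°, forward 2.8 m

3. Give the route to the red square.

turn right 21°, forward 8.5 m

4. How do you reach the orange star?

turn right 60°, forward 9.2 m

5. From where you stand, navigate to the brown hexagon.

turn right 71°, forward 6.5 m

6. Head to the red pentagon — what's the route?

turn left 8°, forward 5.2 m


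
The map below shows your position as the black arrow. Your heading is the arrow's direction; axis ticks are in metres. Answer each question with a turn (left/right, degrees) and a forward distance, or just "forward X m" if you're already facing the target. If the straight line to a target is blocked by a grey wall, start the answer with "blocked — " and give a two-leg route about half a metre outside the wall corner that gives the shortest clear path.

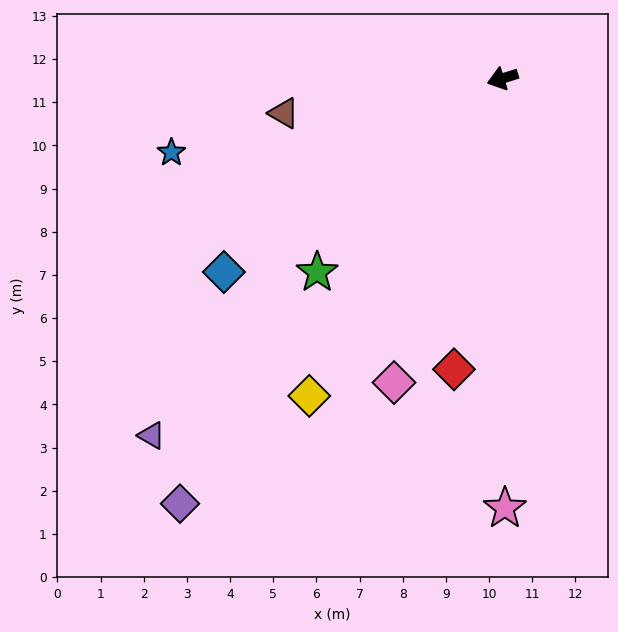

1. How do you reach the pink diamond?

turn left 53°, forward 7.5 m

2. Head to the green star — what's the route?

turn left 29°, forward 6.2 m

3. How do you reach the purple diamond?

turn left 36°, forward 12.4 m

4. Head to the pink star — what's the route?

turn left 73°, forward 10.0 m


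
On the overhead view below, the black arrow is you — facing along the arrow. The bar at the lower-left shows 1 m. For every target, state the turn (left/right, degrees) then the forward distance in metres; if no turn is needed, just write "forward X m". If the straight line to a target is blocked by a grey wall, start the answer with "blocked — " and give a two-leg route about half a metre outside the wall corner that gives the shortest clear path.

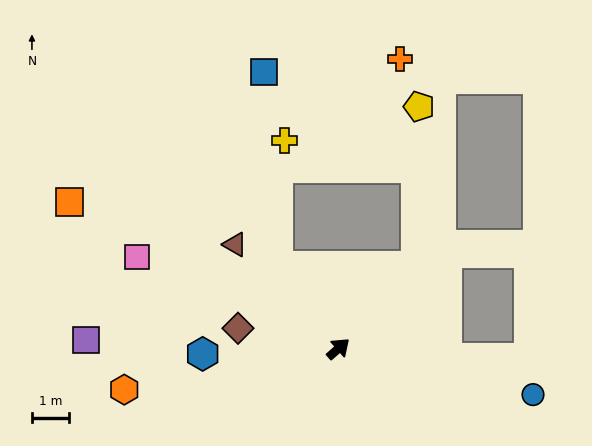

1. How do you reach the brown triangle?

turn left 93°, forward 4.0 m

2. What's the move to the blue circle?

turn right 55°, forward 5.4 m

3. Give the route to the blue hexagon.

turn left 141°, forward 3.7 m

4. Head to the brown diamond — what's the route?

turn left 127°, forward 2.8 m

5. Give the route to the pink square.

turn left 114°, forward 6.0 m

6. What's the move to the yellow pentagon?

blocked — turn left 5°, forward 3.1 m, then turn left 43°, forward 4.3 m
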